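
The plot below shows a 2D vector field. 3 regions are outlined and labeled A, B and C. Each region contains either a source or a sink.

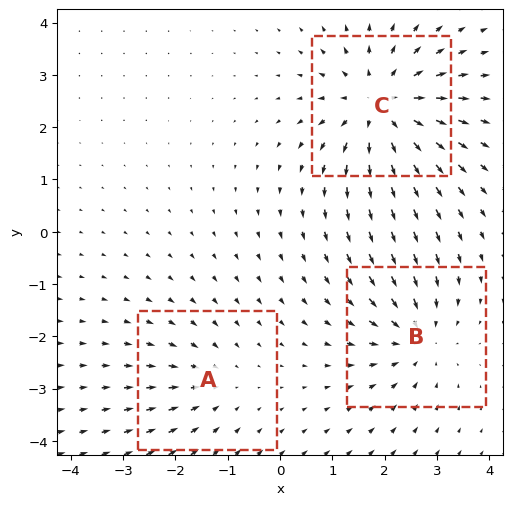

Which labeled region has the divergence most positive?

Divergence at each region's feature centre — A: about -2, B: about -3, C: about +5. Region C is most positive.

C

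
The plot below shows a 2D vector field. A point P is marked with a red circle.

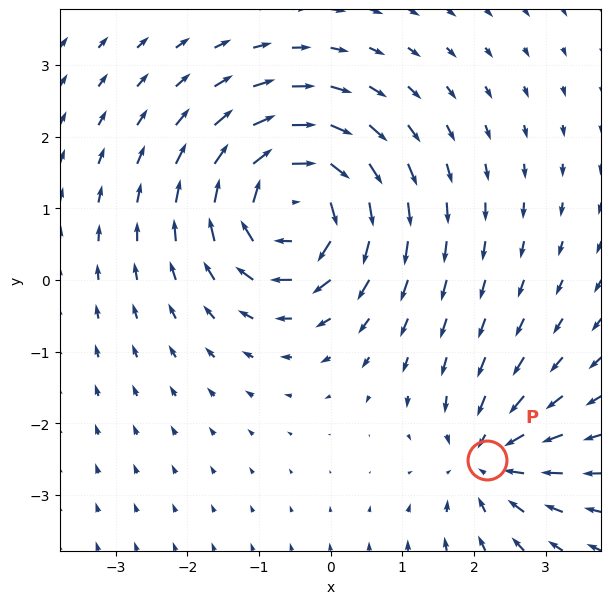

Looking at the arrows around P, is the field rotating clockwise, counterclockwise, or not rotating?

not rotating

Near P at (2.2, -2.5) the arrows show no circulation. The curl there is ≈0.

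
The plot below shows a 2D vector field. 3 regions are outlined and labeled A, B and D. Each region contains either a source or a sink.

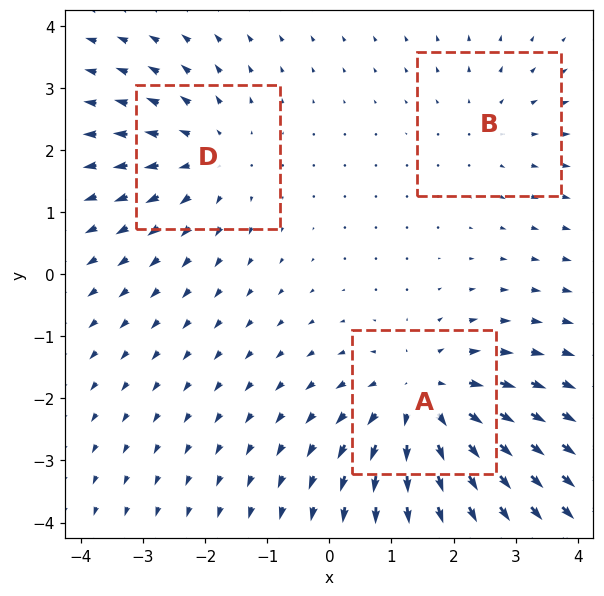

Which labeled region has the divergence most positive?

A

Divergence at each region's feature centre — A: about +4, B: about +2, D: about +3. Region A is most positive.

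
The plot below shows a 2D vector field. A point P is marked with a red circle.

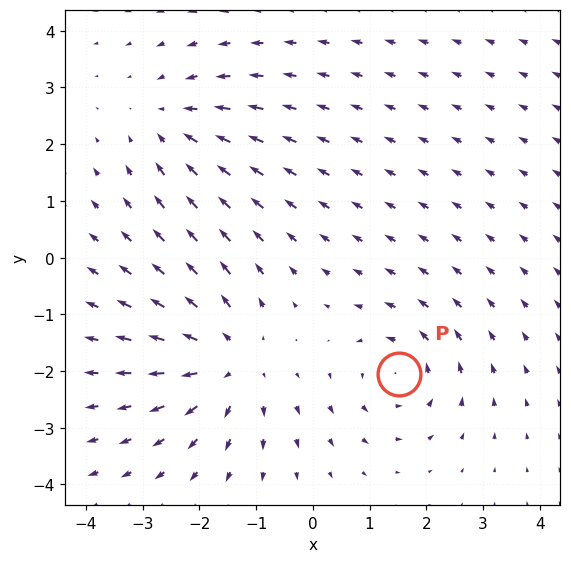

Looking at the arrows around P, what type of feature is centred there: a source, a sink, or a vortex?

vortex

At P (1.5, -2.1) the arrows circulate counterclockwise. Divergence ≈0, curl about +4 — near-zero divergence with nonzero curl is a vortex.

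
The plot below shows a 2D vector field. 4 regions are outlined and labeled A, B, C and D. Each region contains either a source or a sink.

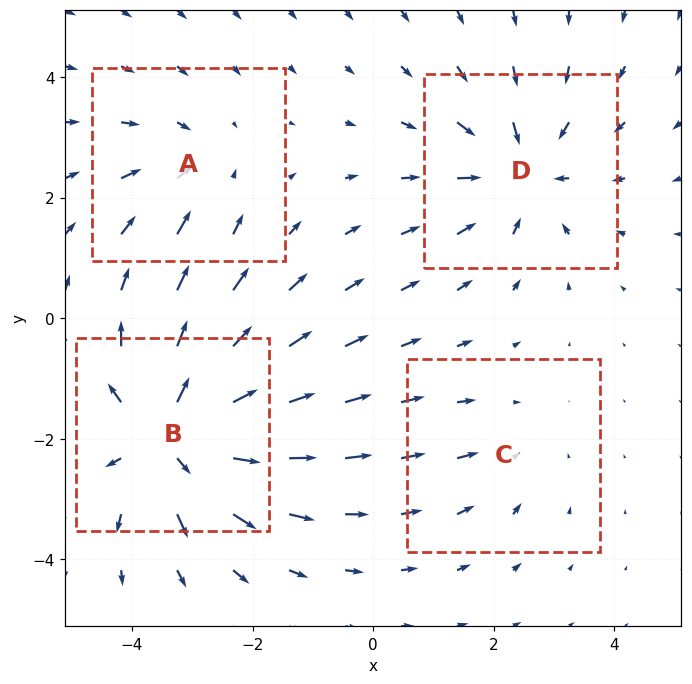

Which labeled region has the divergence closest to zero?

Divergence at each region's feature centre — A: about -3, B: about +7, C: about -2, D: about -5. Region C is closest to zero.

C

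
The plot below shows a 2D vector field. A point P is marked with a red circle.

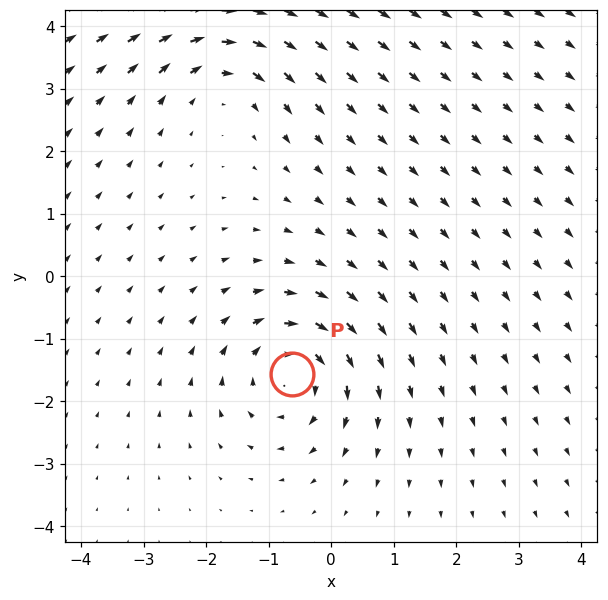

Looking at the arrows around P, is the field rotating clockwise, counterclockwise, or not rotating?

clockwise

Near P at (-0.6, -1.6) the arrows circulate clockwise. The curl (z-component) there is about -4; negative curl means clockwise rotation.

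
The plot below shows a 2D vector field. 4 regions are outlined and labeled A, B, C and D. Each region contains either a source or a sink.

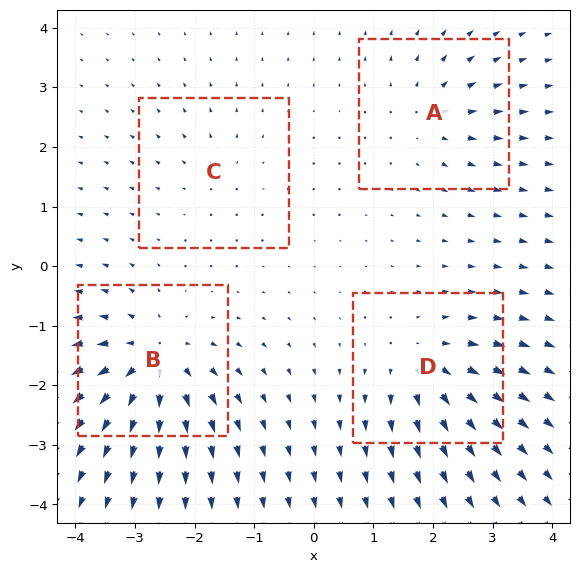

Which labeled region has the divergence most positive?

Divergence at each region's feature centre — A: about +4, B: about +8, C: about +3, D: about +6. Region B is most positive.

B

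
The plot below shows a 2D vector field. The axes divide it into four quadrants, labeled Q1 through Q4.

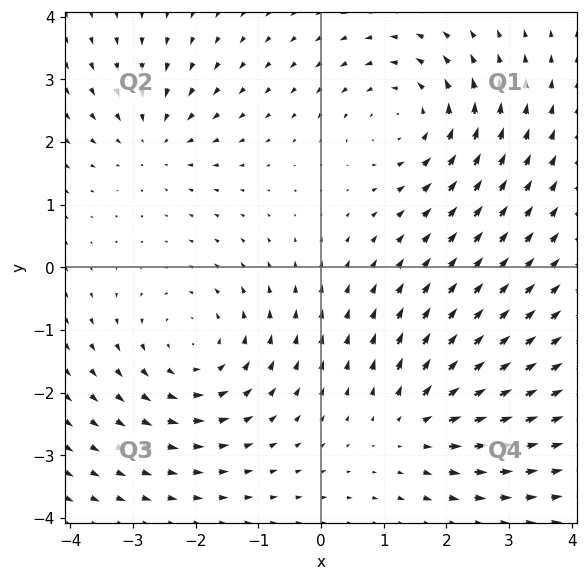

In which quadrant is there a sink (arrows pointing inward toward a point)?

Q2

The sink sits at approximately (-2.7, 2.1), which lies in quadrant Q2. The divergence there is about -3, negative as expected for a sink.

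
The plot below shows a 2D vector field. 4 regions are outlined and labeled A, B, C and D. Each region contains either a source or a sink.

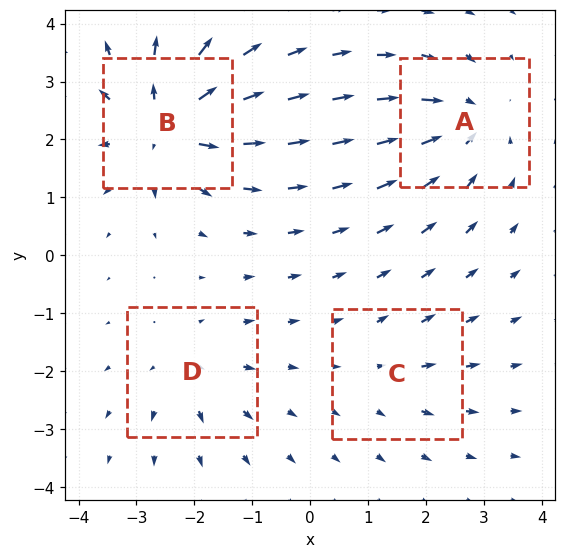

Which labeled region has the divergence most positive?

B

Divergence at each region's feature centre — A: about -5, B: about +7, C: about +2, D: about +3. Region B is most positive.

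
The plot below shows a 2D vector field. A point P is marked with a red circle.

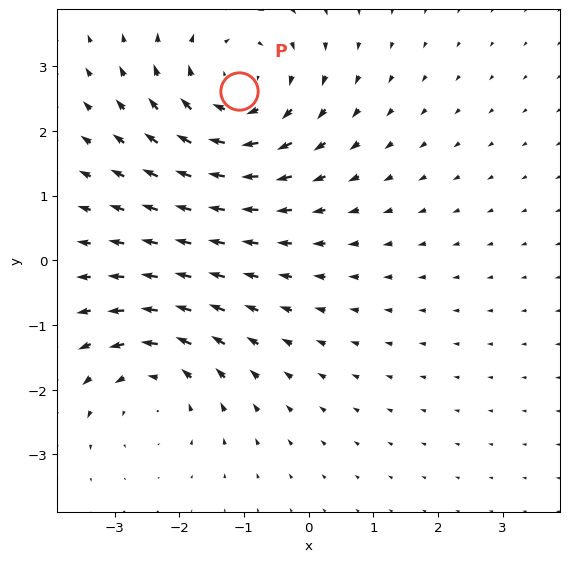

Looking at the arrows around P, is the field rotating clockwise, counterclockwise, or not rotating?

clockwise

Near P at (-1.1, 2.6) the arrows circulate clockwise. The curl (z-component) there is about -4; negative curl means clockwise rotation.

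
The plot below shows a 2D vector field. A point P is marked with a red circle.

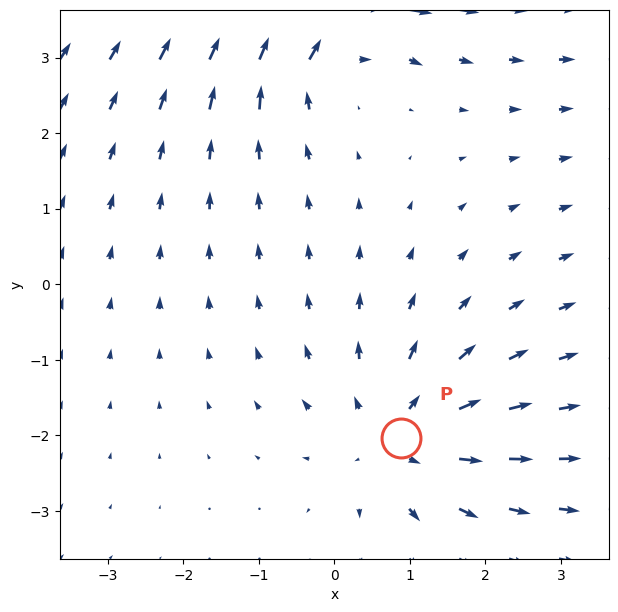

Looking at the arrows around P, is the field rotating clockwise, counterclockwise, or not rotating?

not rotating

Near P at (0.9, -2.0) the arrows show no circulation. The curl there is ≈0.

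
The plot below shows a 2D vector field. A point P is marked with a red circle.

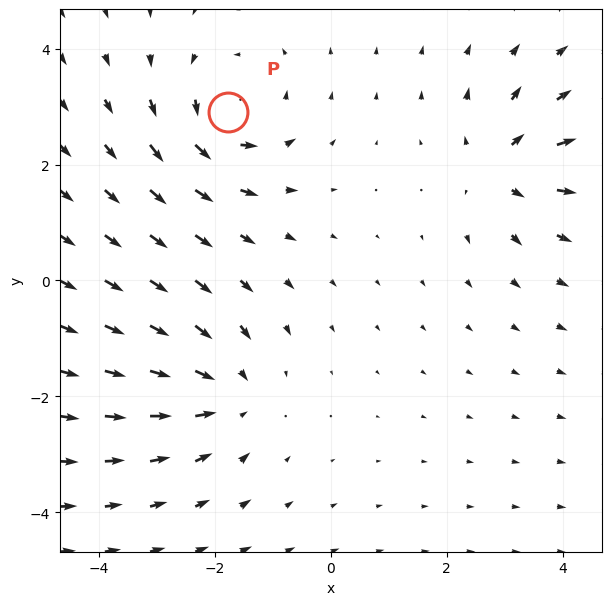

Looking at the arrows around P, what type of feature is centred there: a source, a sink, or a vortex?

vortex

At P (-1.8, 2.9) the arrows circulate counterclockwise. Divergence ≈0, curl about +3 — near-zero divergence with nonzero curl is a vortex.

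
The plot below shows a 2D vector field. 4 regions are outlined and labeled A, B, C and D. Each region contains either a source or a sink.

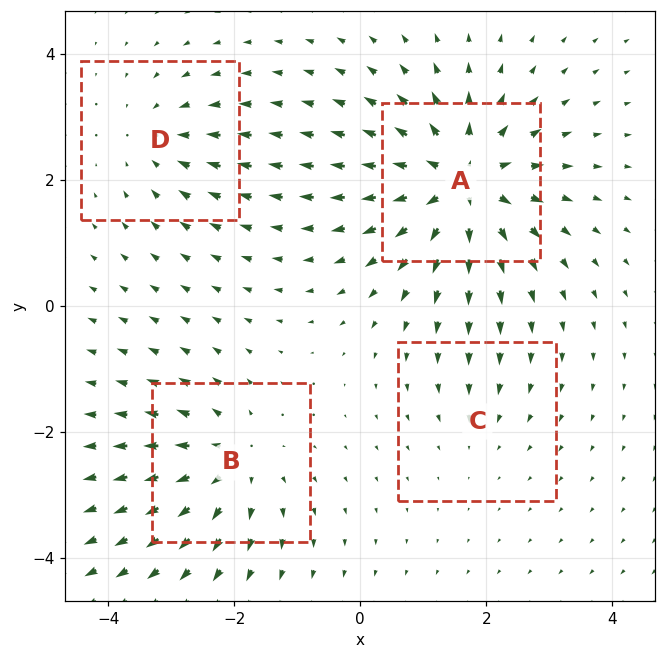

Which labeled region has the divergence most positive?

A

Divergence at each region's feature centre — A: about +8, B: about +5, C: about -2, D: about -3. Region A is most positive.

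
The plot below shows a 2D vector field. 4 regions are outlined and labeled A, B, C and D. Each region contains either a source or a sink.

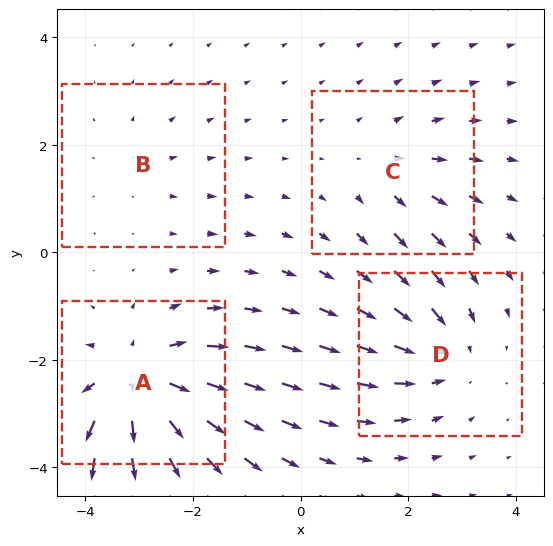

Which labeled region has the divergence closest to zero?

B

Divergence at each region's feature centre — A: about +7, B: about +2, C: about +3, D: about -4. Region B is closest to zero.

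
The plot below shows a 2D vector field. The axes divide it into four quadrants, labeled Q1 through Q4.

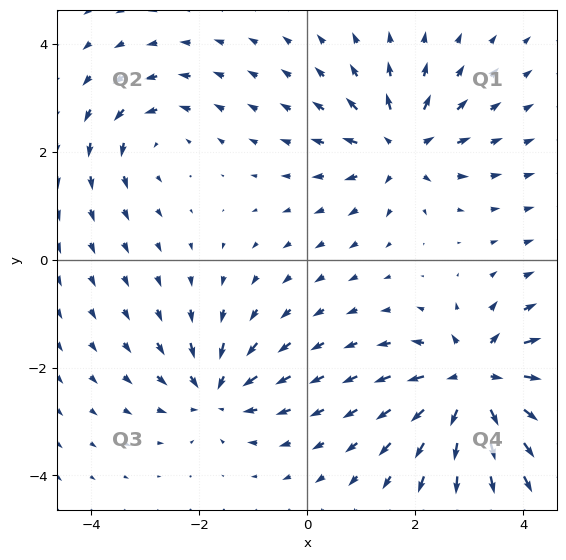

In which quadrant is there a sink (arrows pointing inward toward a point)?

The sink sits at approximately (-1.7, -2.5), which lies in quadrant Q3. The divergence there is about -4, negative as expected for a sink.

Q3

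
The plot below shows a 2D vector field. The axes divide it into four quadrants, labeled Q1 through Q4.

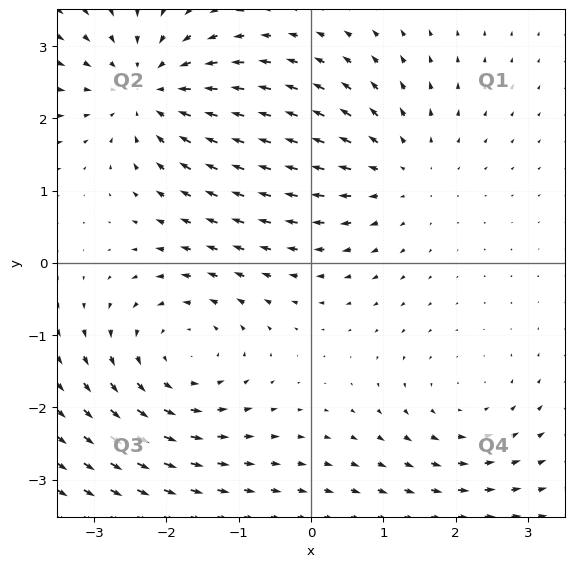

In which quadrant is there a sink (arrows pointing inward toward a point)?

Q2

The sink sits at approximately (-2.2, 2.4), which lies in quadrant Q2. The divergence there is about -4, negative as expected for a sink.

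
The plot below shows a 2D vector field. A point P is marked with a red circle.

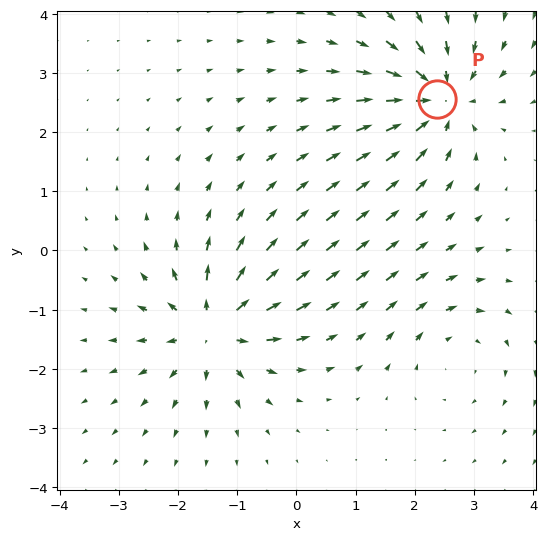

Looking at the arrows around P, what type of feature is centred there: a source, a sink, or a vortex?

sink

At P (2.4, 2.6) the arrows converge inward. Divergence about -6, curl ≈0 — negative divergence with near-zero curl is a sink.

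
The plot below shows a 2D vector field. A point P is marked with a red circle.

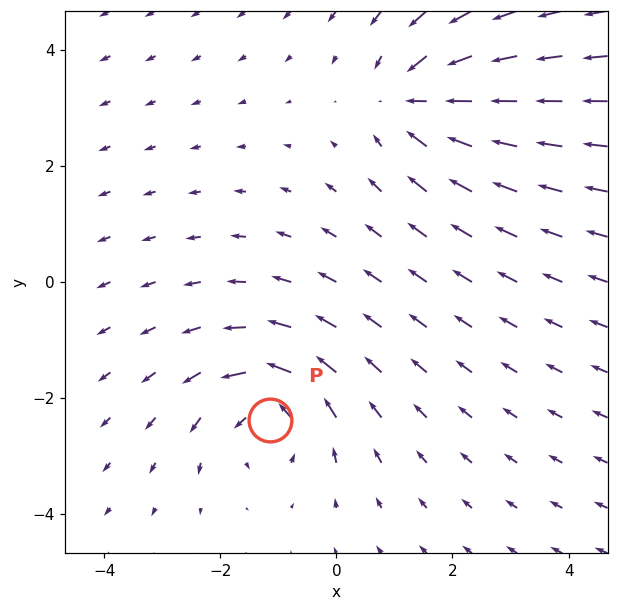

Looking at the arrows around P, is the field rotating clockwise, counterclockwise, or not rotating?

Near P at (-1.1, -2.4) the arrows circulate counterclockwise. The curl (z-component) there is about +3; positive curl means counterclockwise rotation.

counterclockwise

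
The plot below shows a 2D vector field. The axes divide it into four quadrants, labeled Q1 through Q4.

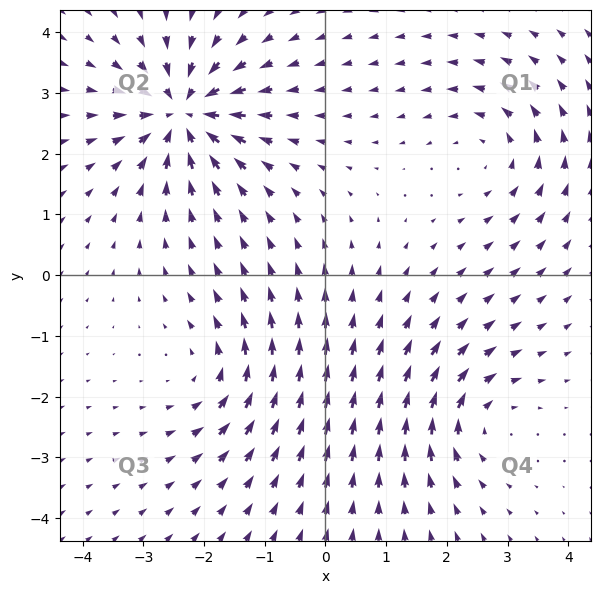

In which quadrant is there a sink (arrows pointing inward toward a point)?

The sink sits at approximately (-2.3, 2.7), which lies in quadrant Q2. The divergence there is about -6, negative as expected for a sink.

Q2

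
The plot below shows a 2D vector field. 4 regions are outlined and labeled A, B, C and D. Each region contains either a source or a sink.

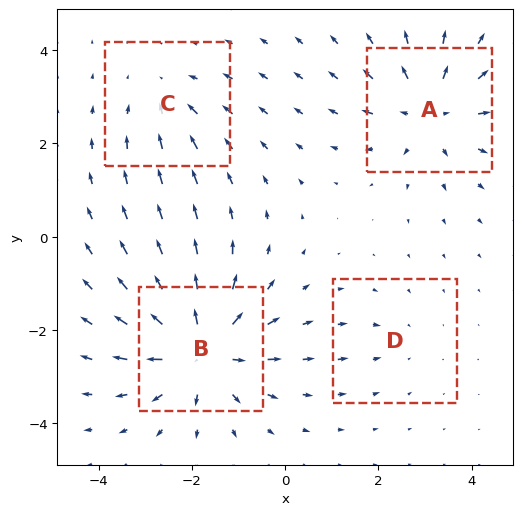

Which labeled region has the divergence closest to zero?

Divergence at each region's feature centre — A: about +5, B: about +6, C: about -3, D: about -2. Region D is closest to zero.

D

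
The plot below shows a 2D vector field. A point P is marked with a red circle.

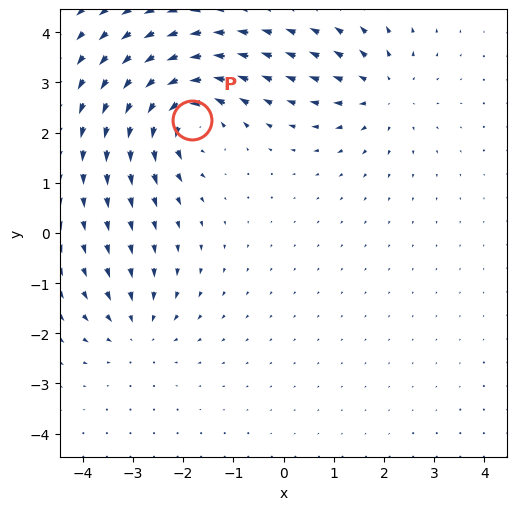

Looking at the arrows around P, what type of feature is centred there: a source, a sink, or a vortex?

At P (-1.8, 2.2) the arrows circulate counterclockwise. Divergence ≈0, curl about +6 — near-zero divergence with nonzero curl is a vortex.

vortex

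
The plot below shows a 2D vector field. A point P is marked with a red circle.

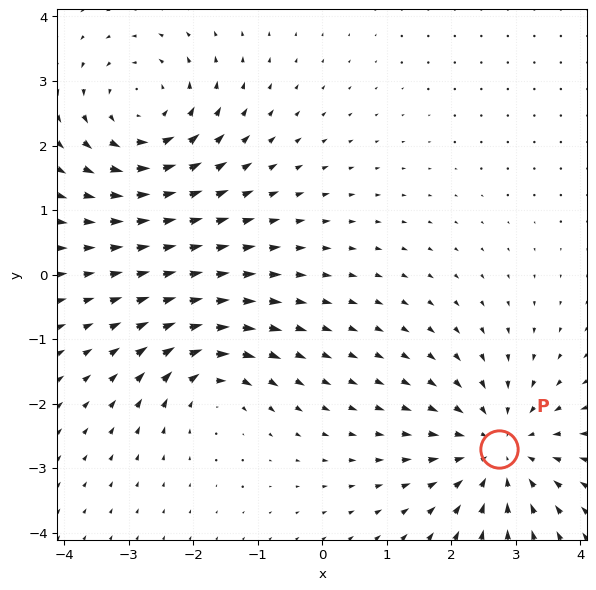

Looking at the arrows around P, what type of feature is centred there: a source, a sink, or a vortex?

At P (2.7, -2.7) the arrows converge inward. Divergence about -4, curl ≈0 — negative divergence with near-zero curl is a sink.

sink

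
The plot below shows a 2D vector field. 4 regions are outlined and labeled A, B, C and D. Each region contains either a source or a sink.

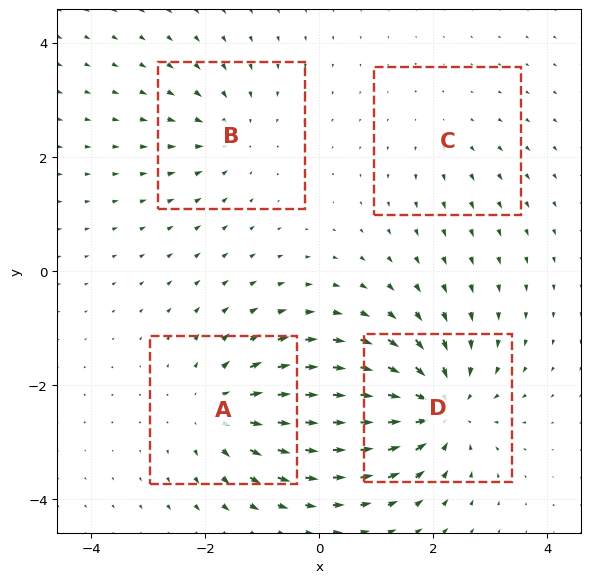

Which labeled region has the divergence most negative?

D

Divergence at each region's feature centre — A: about +5, B: about -3, C: about +2, D: about -7. Region D is most negative.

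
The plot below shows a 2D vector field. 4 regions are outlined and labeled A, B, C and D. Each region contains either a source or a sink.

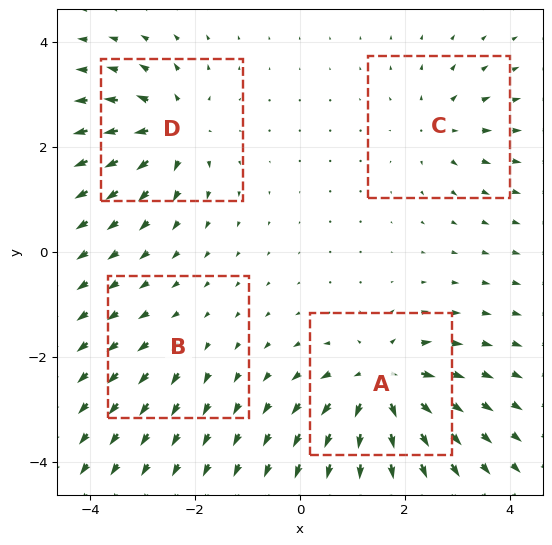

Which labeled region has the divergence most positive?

Divergence at each region's feature centre — A: about +8, B: about +2, C: about +4, D: about +6. Region A is most positive.

A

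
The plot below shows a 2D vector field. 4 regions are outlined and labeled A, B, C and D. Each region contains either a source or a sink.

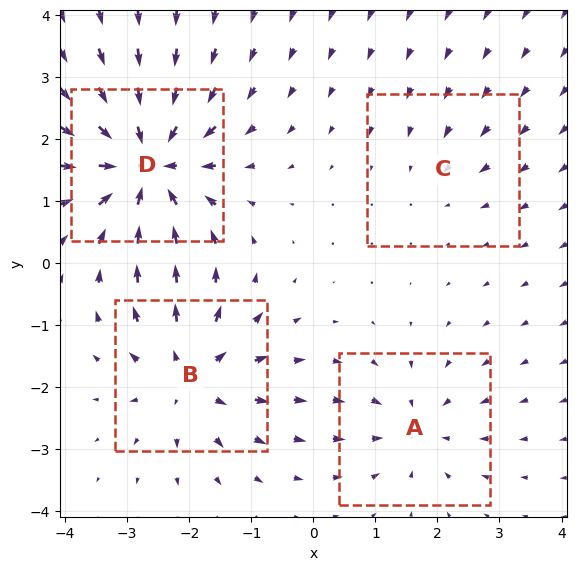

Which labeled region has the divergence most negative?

D

Divergence at each region's feature centre — A: about -4, B: about +5, C: about -2, D: about -8. Region D is most negative.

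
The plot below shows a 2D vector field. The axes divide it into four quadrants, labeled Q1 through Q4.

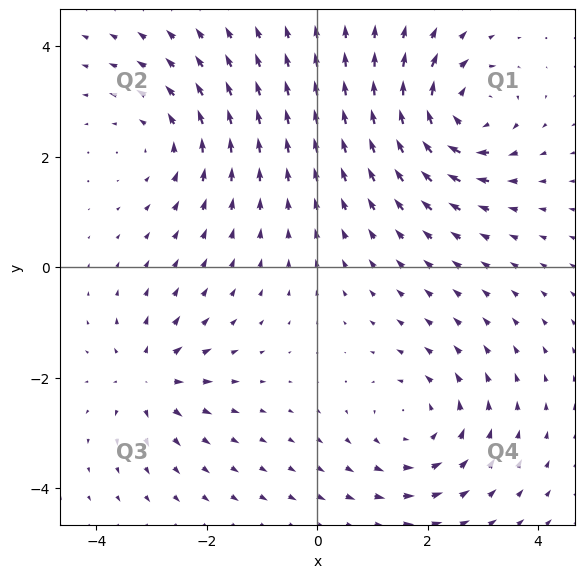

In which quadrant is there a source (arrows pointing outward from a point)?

Q3

The source sits at approximately (-3.1, -2.0), which lies in quadrant Q3. The divergence there is about +4, positive as expected for a source.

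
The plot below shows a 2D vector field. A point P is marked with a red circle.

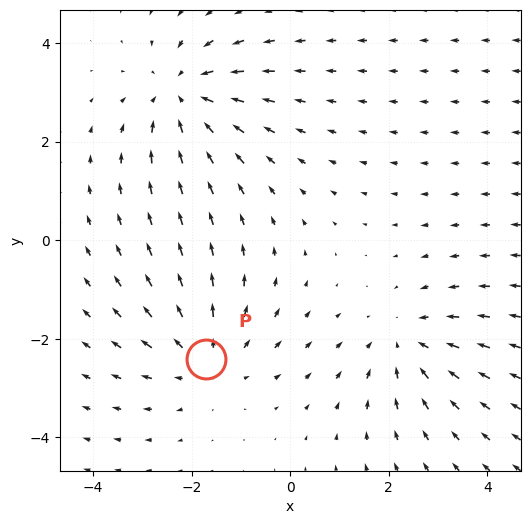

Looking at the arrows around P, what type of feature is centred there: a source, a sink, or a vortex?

At P (-1.7, -2.4) the arrows spread outward. Divergence about +2, curl ≈0 — positive divergence with near-zero curl is a source.

source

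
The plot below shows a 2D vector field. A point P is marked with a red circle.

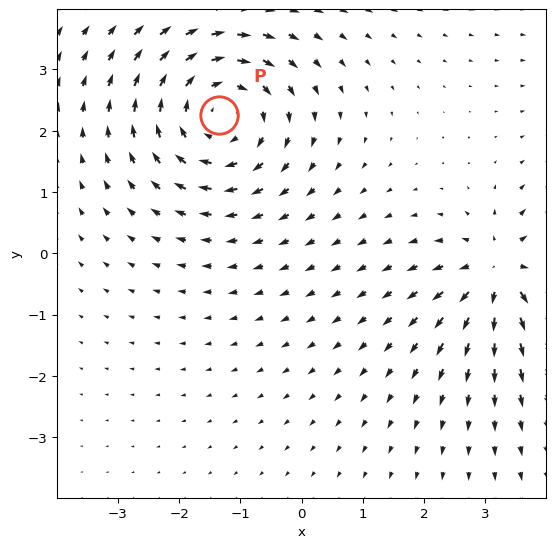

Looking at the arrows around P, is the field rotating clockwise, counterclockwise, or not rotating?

Near P at (-1.3, 2.3) the arrows circulate clockwise. The curl (z-component) there is about -3; negative curl means clockwise rotation.

clockwise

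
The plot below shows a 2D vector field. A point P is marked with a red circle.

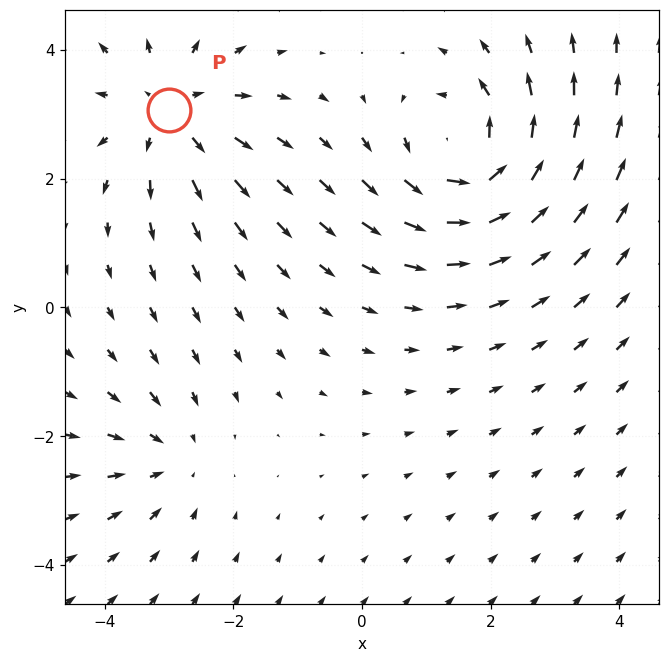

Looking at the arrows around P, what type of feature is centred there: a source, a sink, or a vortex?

At P (-3.0, 3.1) the arrows spread outward. Divergence about +4, curl ≈0 — positive divergence with near-zero curl is a source.

source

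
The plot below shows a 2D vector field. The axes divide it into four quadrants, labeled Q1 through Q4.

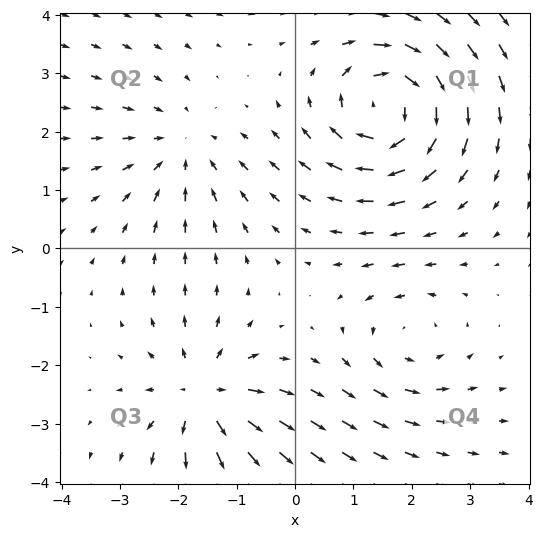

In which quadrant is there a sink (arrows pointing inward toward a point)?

The sink sits at approximately (-1.9, 1.7), which lies in quadrant Q2. The divergence there is about -3, negative as expected for a sink.

Q2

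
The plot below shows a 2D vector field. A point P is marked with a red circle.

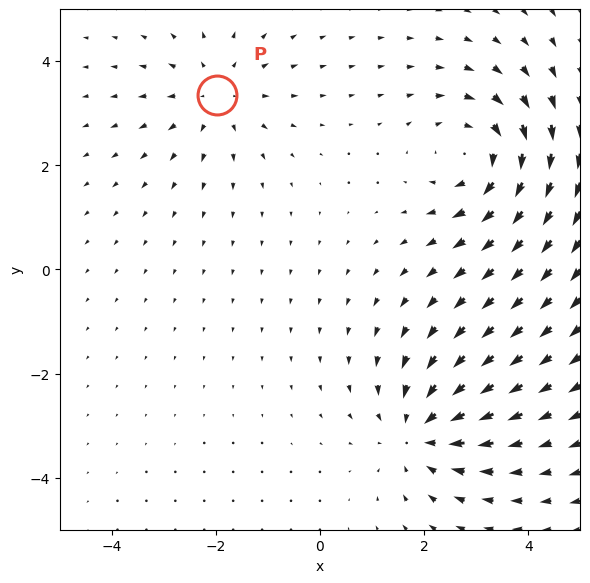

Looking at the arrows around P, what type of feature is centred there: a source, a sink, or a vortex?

At P (-2.0, 3.3) the arrows spread outward. Divergence about +3, curl ≈0 — positive divergence with near-zero curl is a source.

source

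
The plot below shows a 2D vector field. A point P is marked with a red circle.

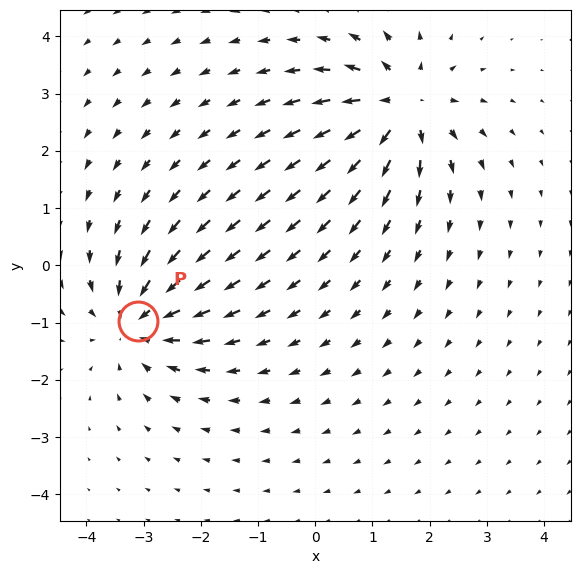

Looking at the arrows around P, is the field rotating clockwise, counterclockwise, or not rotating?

not rotating

Near P at (-3.1, -1.0) the arrows show no circulation. The curl there is ≈0.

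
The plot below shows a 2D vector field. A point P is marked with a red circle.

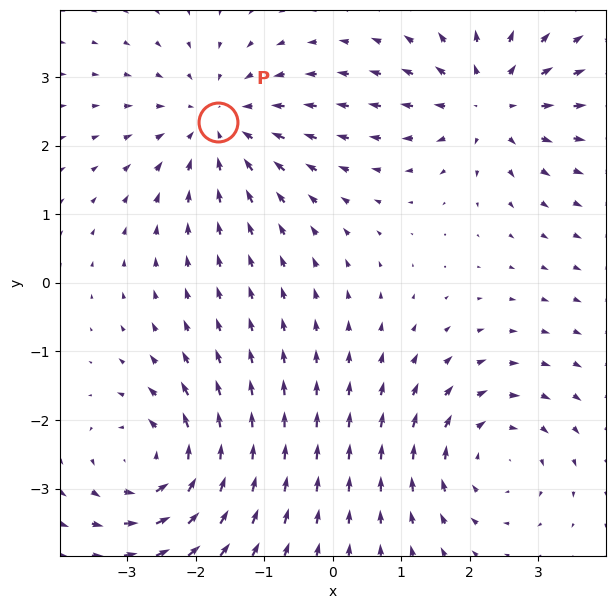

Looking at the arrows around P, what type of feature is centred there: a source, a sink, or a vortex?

At P (-1.7, 2.3) the arrows converge inward. Divergence about -4, curl ≈0 — negative divergence with near-zero curl is a sink.

sink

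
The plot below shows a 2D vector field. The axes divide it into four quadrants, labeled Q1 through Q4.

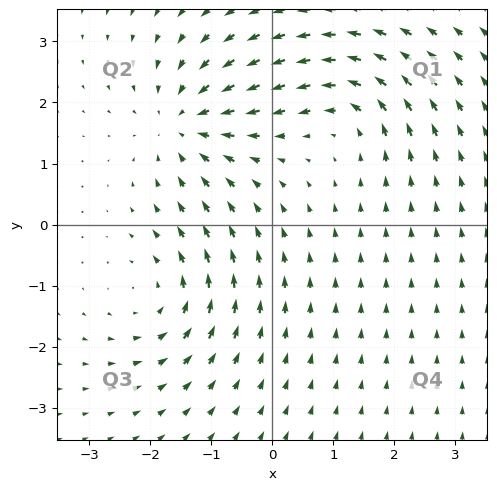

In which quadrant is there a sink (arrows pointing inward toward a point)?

The sink sits at approximately (-1.4, 1.7), which lies in quadrant Q2. The divergence there is about -5, negative as expected for a sink.

Q2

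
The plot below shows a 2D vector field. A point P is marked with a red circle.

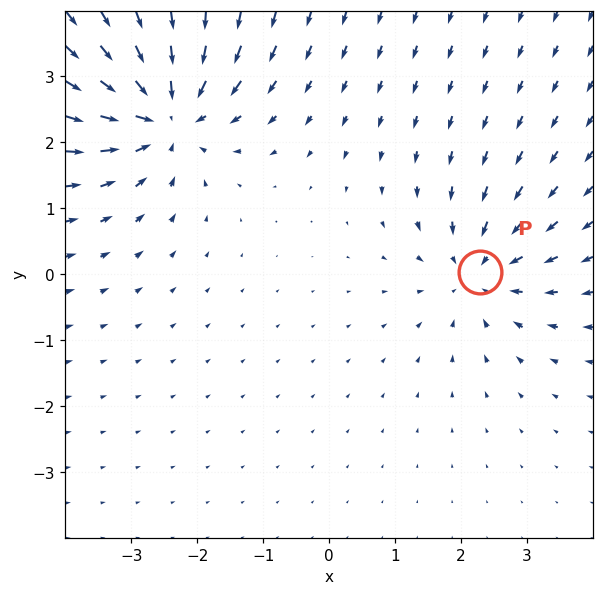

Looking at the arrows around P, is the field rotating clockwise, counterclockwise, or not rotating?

Near P at (2.3, 0.0) the arrows show no circulation. The curl there is ≈0.

not rotating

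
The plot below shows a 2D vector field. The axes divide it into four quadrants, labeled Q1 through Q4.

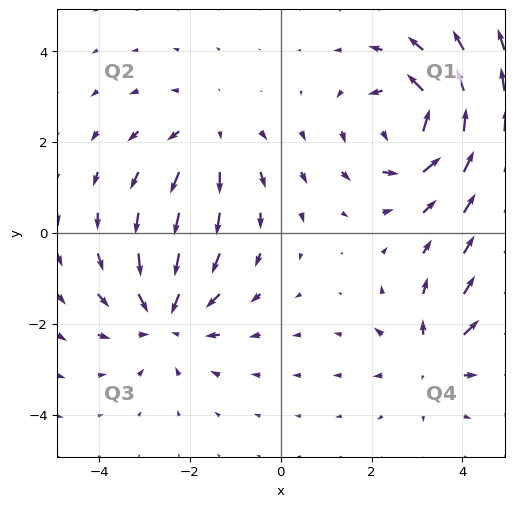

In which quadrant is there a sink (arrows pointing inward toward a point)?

The sink sits at approximately (-2.5, -1.8), which lies in quadrant Q3. The divergence there is about -3, negative as expected for a sink.

Q3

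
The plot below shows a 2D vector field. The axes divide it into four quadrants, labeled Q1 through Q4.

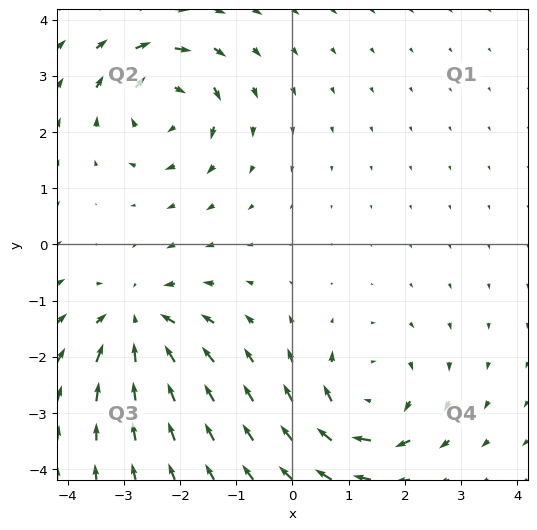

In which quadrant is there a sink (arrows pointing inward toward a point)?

The sink sits at approximately (-2.8, -1.4), which lies in quadrant Q3. The divergence there is about -5, negative as expected for a sink.

Q3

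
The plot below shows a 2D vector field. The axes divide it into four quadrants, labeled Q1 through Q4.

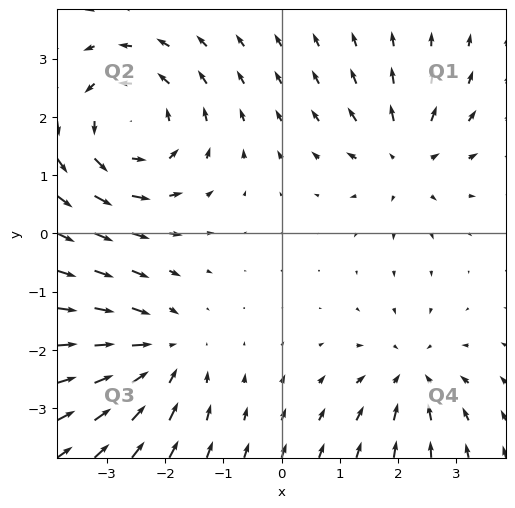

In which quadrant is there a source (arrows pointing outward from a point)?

The source sits at approximately (2.1, 1.3), which lies in quadrant Q1. The divergence there is about +4, positive as expected for a source.

Q1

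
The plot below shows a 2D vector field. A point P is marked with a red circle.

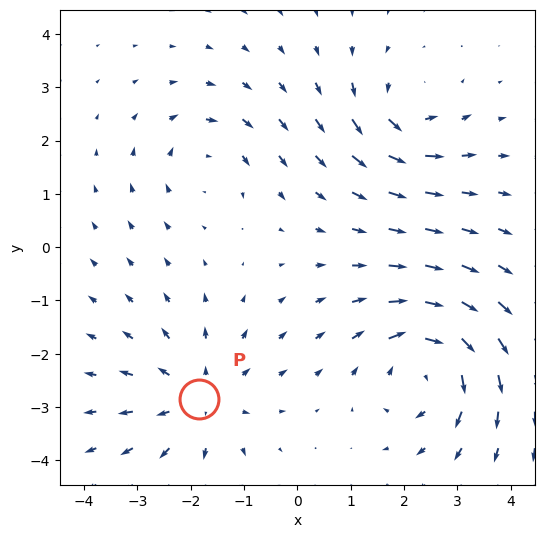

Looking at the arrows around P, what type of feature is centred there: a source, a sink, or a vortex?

source

At P (-1.8, -2.8) the arrows spread outward. Divergence about +3, curl ≈0 — positive divergence with near-zero curl is a source.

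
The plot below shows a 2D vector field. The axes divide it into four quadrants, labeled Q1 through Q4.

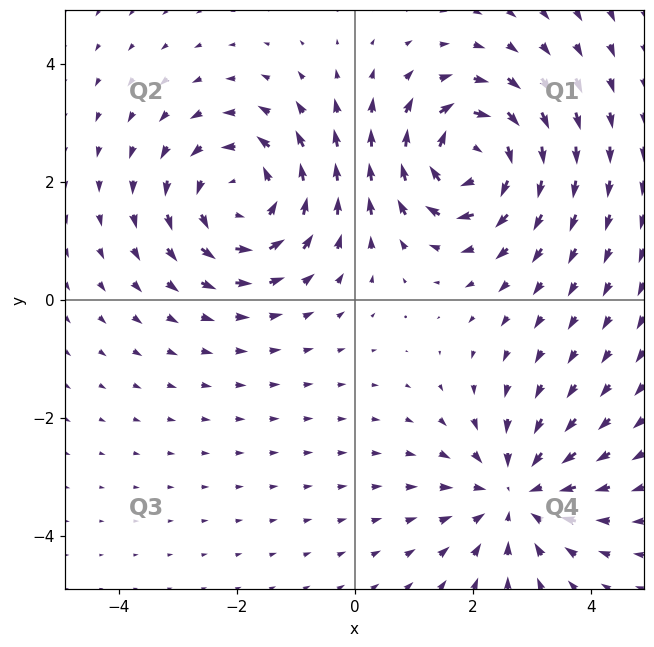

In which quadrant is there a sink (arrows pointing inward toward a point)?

The sink sits at approximately (2.7, -3.3), which lies in quadrant Q4. The divergence there is about -4, negative as expected for a sink.

Q4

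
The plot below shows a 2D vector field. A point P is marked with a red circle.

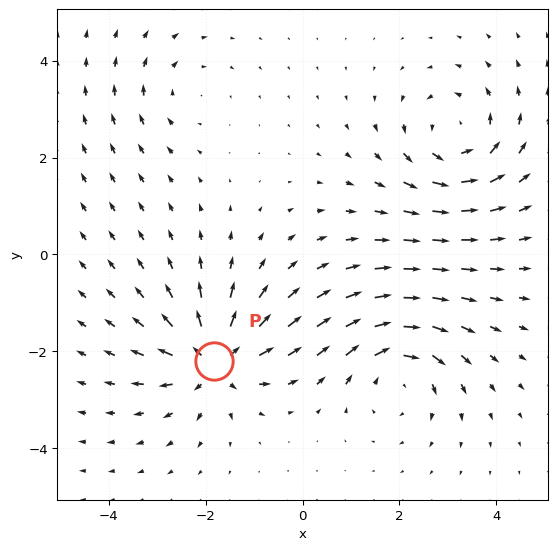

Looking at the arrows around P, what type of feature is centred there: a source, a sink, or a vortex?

At P (-1.8, -2.2) the arrows spread outward. Divergence about +7, curl ≈0 — positive divergence with near-zero curl is a source.

source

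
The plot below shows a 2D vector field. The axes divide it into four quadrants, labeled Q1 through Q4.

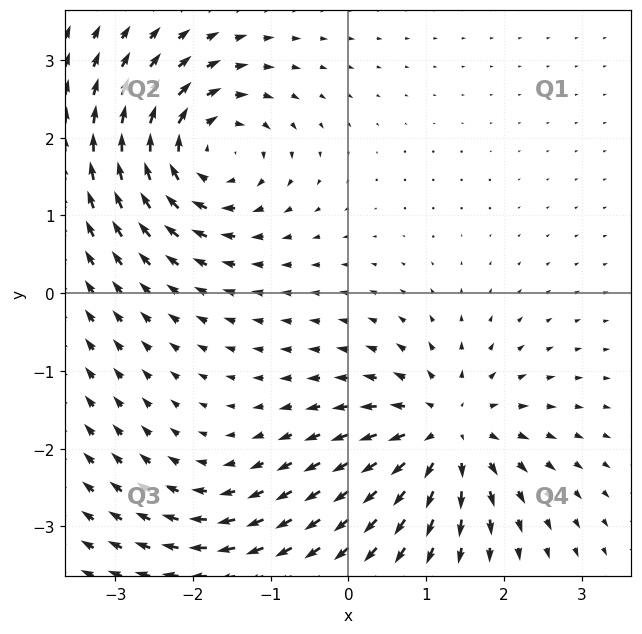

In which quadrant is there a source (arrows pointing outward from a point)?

The source sits at approximately (1.3, -1.8), which lies in quadrant Q4. The divergence there is about +6, positive as expected for a source.

Q4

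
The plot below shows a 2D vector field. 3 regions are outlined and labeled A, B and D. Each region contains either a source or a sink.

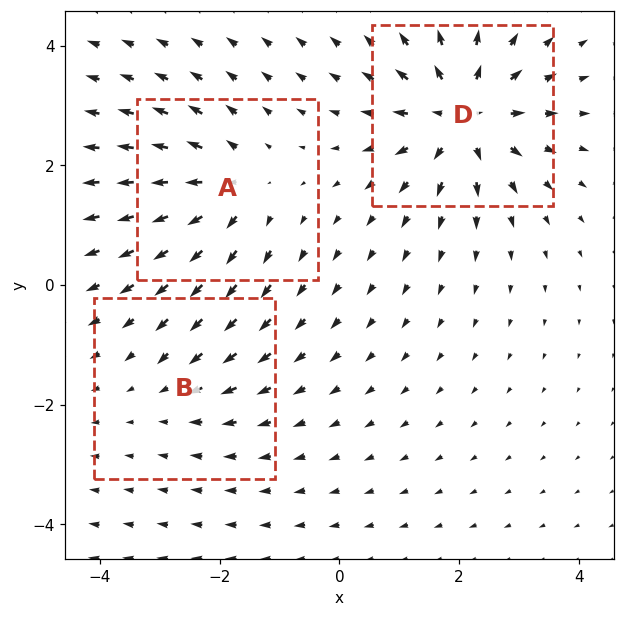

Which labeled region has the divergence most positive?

Divergence at each region's feature centre — A: about +4, B: about -2, D: about +6. Region D is most positive.

D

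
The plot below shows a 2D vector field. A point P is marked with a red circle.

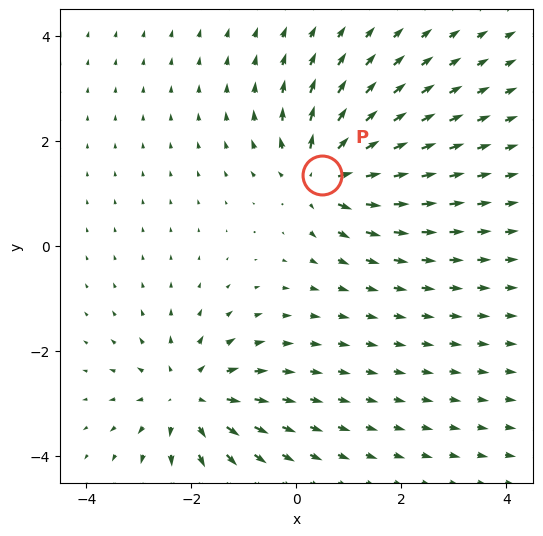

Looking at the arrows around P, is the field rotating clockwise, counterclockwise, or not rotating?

not rotating

Near P at (0.5, 1.3) the arrows show no circulation. The curl there is ≈0.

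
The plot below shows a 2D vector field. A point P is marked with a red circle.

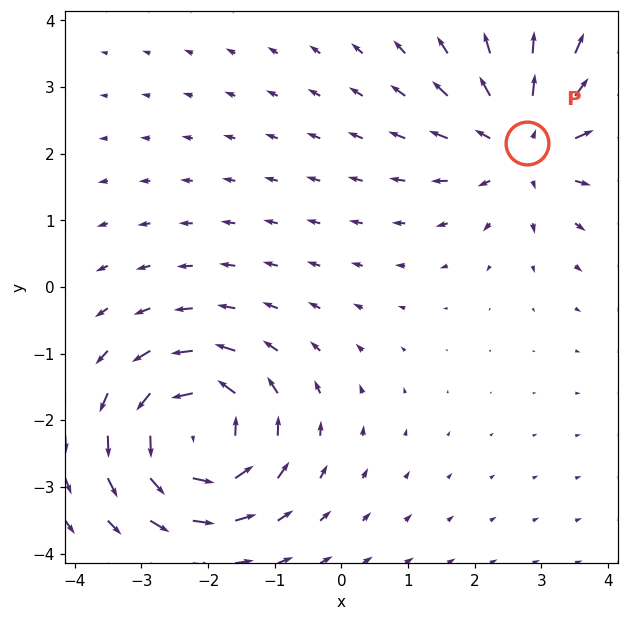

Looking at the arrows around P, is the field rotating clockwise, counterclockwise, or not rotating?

Near P at (2.8, 2.2) the arrows show no circulation. The curl there is ≈0.

not rotating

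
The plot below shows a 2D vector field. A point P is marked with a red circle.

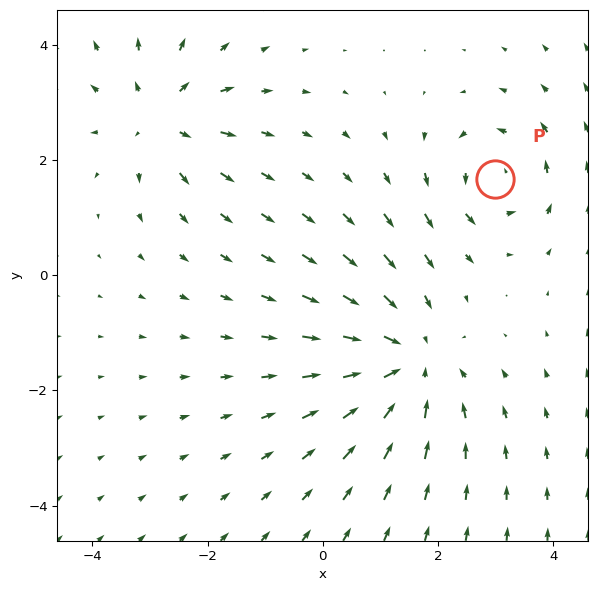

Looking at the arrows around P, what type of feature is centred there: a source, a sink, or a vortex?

vortex

At P (3.0, 1.7) the arrows circulate counterclockwise. Divergence ≈0, curl about +4 — near-zero divergence with nonzero curl is a vortex.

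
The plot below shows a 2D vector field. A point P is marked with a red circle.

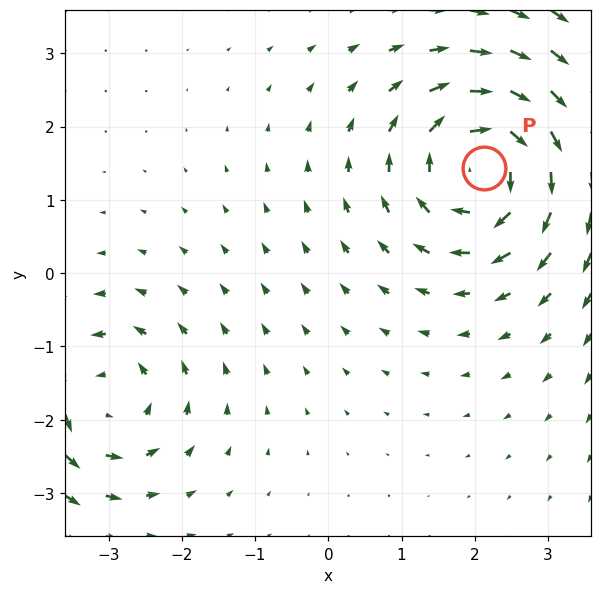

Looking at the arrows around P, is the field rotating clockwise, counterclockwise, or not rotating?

Near P at (2.1, 1.4) the arrows circulate clockwise. The curl (z-component) there is about -5; negative curl means clockwise rotation.

clockwise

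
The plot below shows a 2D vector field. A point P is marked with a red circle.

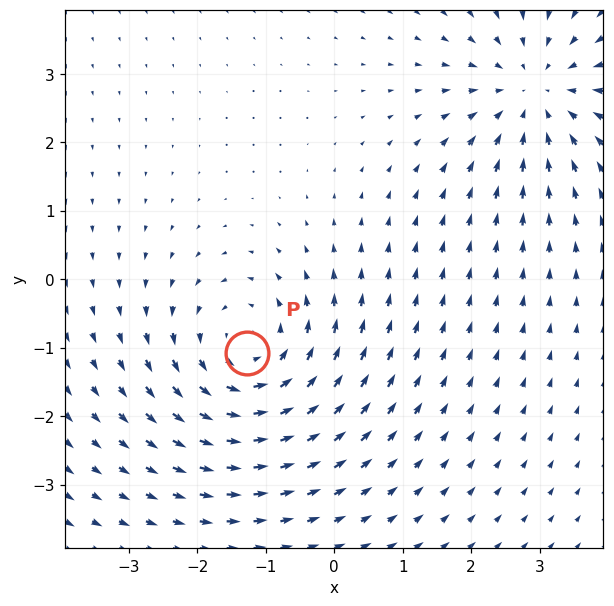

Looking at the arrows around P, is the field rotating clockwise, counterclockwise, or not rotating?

counterclockwise

Near P at (-1.3, -1.1) the arrows circulate counterclockwise. The curl (z-component) there is about +4; positive curl means counterclockwise rotation.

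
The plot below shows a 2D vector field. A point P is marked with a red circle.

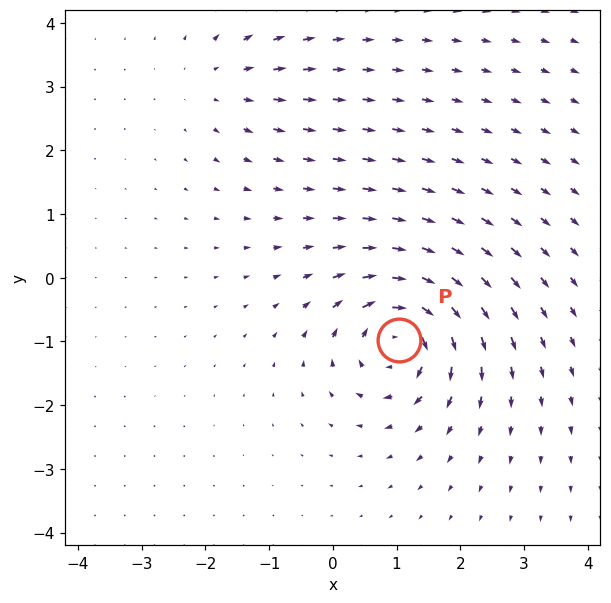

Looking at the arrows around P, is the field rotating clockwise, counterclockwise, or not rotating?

clockwise

Near P at (1.0, -1.0) the arrows circulate clockwise. The curl (z-component) there is about -7; negative curl means clockwise rotation.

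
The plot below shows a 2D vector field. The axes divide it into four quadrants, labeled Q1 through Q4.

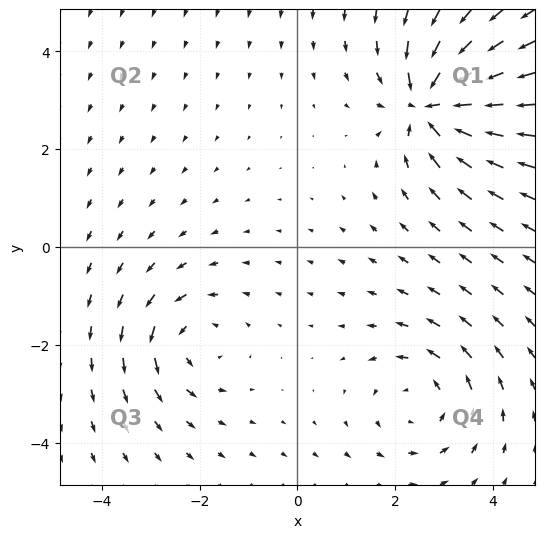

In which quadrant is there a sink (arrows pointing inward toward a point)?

The sink sits at approximately (2.8, 2.9), which lies in quadrant Q1. The divergence there is about -6, negative as expected for a sink.

Q1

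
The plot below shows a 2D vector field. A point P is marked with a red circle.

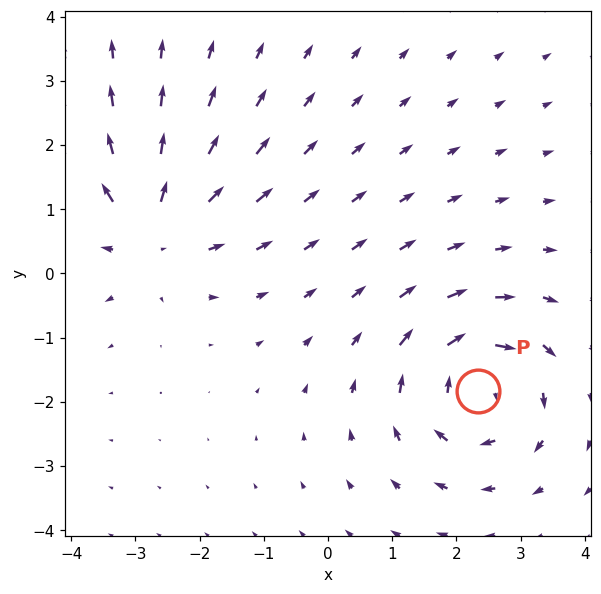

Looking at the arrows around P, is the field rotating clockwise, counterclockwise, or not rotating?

Near P at (2.3, -1.8) the arrows circulate clockwise. The curl (z-component) there is about -4; negative curl means clockwise rotation.

clockwise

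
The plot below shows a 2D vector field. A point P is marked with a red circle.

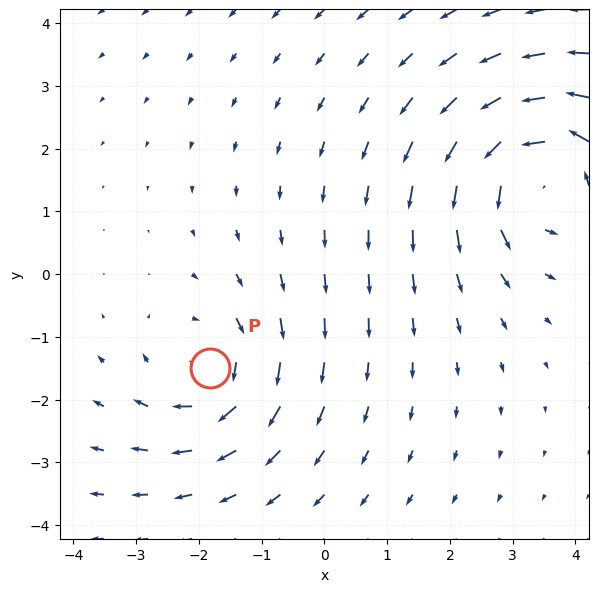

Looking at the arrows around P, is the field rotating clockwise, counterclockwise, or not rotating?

Near P at (-1.8, -1.5) the arrows circulate clockwise. The curl (z-component) there is about -3; negative curl means clockwise rotation.

clockwise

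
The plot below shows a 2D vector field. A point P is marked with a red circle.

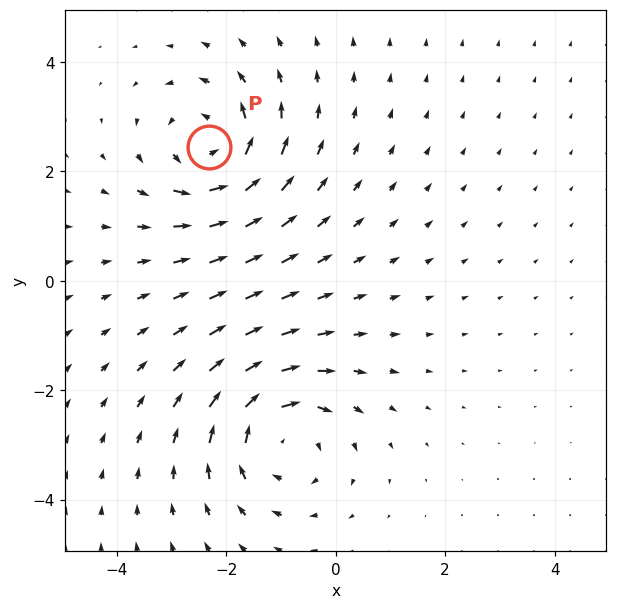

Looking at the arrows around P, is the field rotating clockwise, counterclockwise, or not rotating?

counterclockwise

Near P at (-2.3, 2.4) the arrows circulate counterclockwise. The curl (z-component) there is about +4; positive curl means counterclockwise rotation.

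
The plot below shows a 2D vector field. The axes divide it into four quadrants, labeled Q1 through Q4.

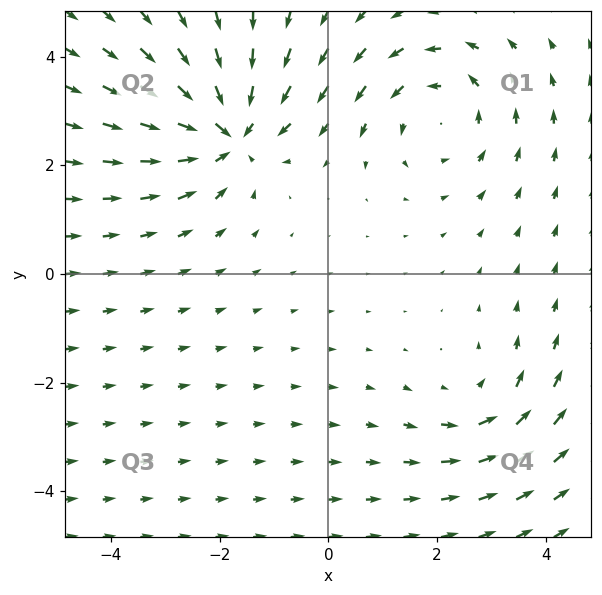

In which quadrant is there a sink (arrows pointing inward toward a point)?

The sink sits at approximately (-1.8, 2.6), which lies in quadrant Q2. The divergence there is about -6, negative as expected for a sink.

Q2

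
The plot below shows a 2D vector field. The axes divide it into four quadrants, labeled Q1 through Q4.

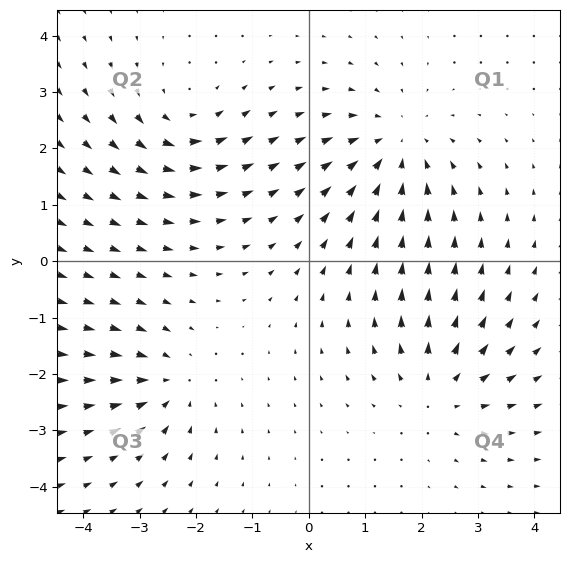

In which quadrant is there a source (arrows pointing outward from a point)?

Q4

The source sits at approximately (2.3, -2.3), which lies in quadrant Q4. The divergence there is about +4, positive as expected for a source.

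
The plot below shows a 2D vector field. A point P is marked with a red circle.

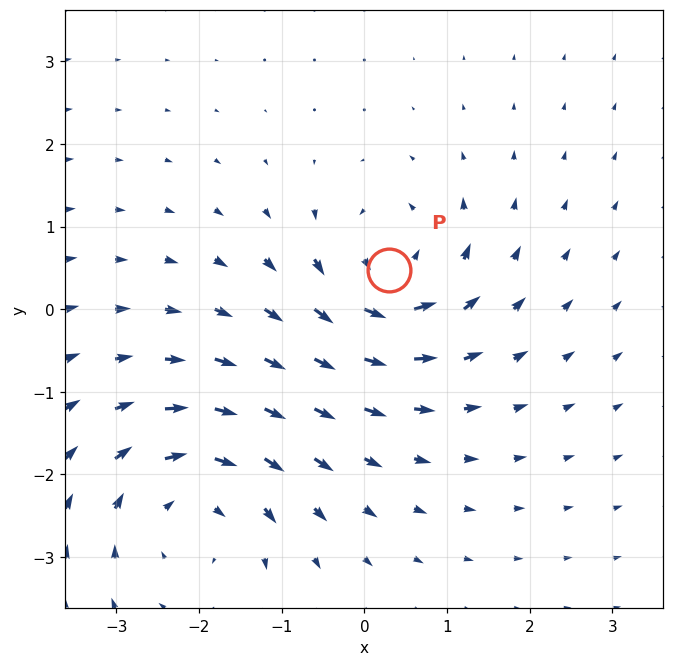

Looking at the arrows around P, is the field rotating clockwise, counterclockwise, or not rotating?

Near P at (0.3, 0.5) the arrows circulate counterclockwise. The curl (z-component) there is about +4; positive curl means counterclockwise rotation.

counterclockwise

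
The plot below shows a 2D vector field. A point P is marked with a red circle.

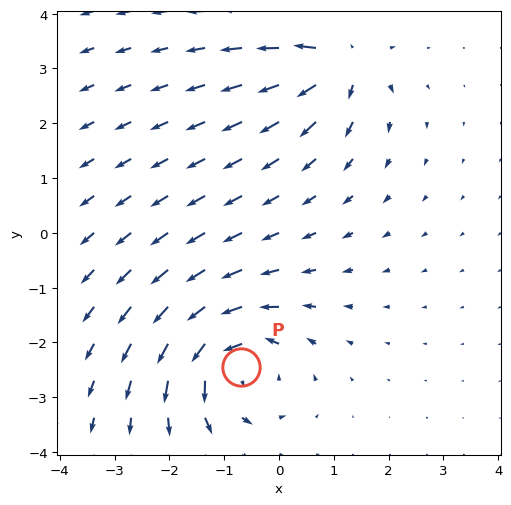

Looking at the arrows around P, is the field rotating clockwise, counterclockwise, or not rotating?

Near P at (-0.7, -2.4) the arrows circulate counterclockwise. The curl (z-component) there is about +4; positive curl means counterclockwise rotation.

counterclockwise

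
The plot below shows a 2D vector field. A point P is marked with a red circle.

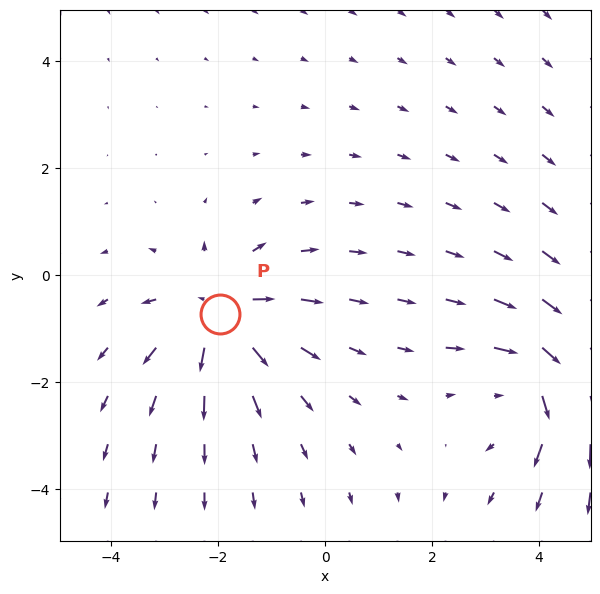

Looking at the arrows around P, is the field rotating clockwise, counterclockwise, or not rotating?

Near P at (-2.0, -0.7) the arrows show no circulation. The curl there is ≈0.

not rotating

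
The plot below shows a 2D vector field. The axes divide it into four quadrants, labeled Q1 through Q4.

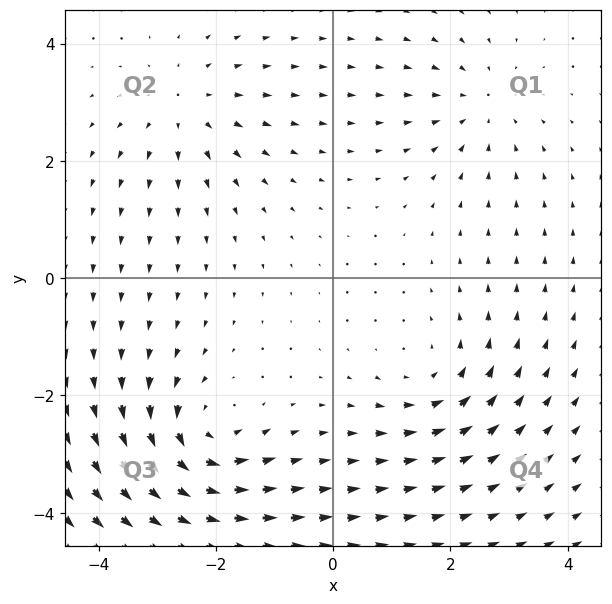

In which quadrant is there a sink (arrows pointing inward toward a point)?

Q1

The sink sits at approximately (2.5, 2.9), which lies in quadrant Q1. The divergence there is about -3, negative as expected for a sink.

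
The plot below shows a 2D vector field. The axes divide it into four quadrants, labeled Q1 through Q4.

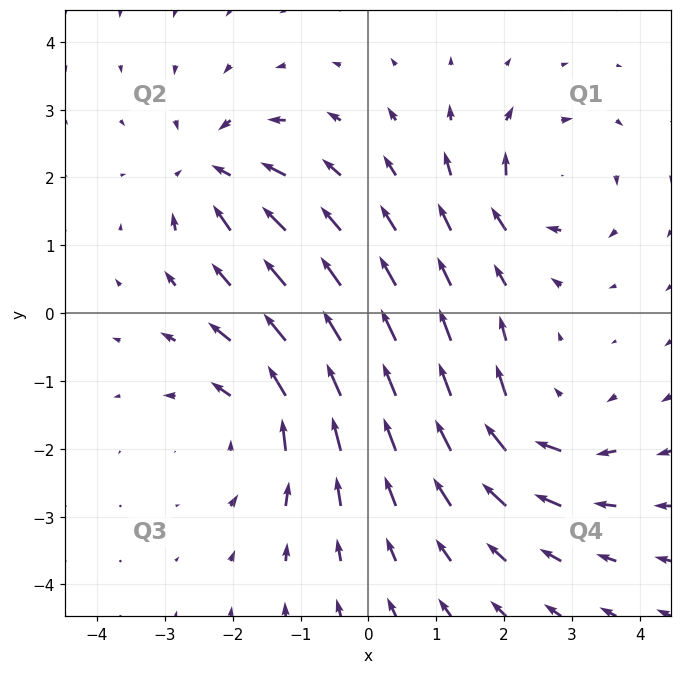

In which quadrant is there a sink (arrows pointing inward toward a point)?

The sink sits at approximately (-2.3, 2.1), which lies in quadrant Q2. The divergence there is about -5, negative as expected for a sink.

Q2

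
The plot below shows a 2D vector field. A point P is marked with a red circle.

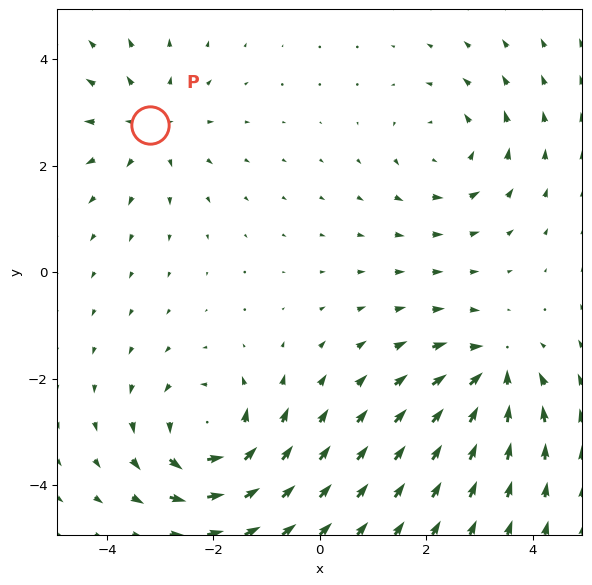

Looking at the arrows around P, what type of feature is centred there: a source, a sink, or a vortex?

At P (-3.2, 2.8) the arrows spread outward. Divergence about +3, curl ≈0 — positive divergence with near-zero curl is a source.

source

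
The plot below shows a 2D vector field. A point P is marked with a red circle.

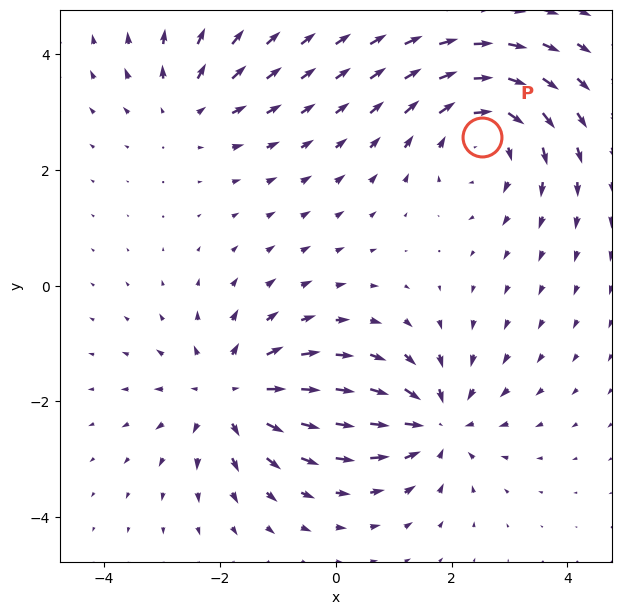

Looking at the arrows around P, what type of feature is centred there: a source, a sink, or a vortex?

vortex

At P (2.5, 2.6) the arrows circulate clockwise. Divergence ≈0, curl about -4 — near-zero divergence with nonzero curl is a vortex.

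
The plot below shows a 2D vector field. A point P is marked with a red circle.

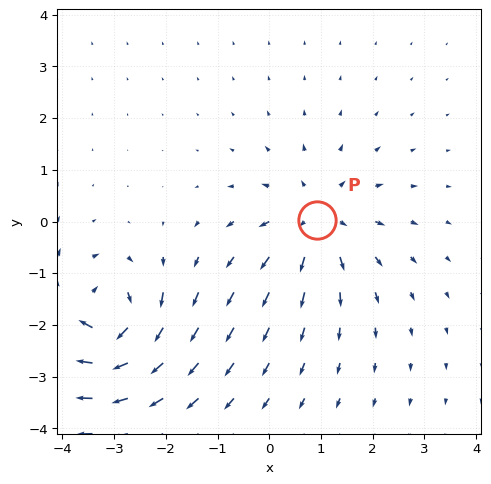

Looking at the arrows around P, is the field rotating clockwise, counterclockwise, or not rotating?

Near P at (0.9, 0.0) the arrows show no circulation. The curl there is ≈0.

not rotating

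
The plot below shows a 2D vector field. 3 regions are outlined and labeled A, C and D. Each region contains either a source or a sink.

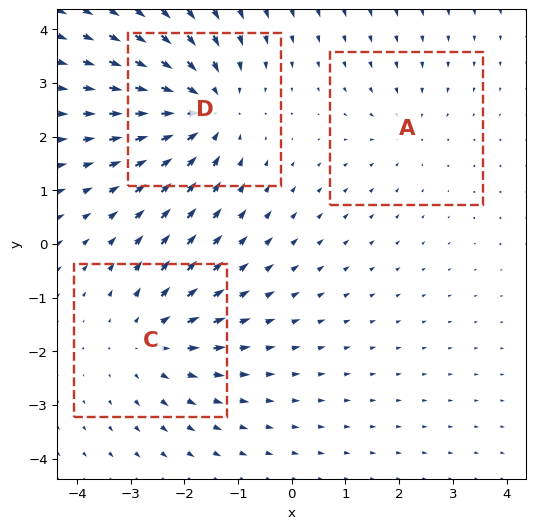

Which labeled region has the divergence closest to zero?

A

Divergence at each region's feature centre — A: about -2, C: about +3, D: about -4. Region A is closest to zero.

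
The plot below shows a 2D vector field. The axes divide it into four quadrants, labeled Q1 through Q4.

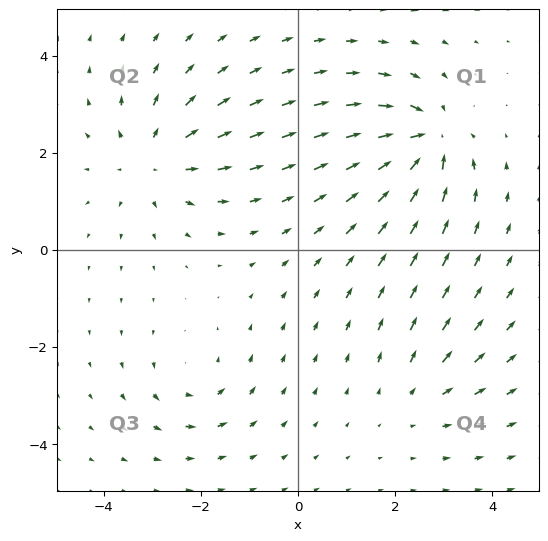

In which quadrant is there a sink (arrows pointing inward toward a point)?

Q1

The sink sits at approximately (2.7, 2.3), which lies in quadrant Q1. The divergence there is about -7, negative as expected for a sink.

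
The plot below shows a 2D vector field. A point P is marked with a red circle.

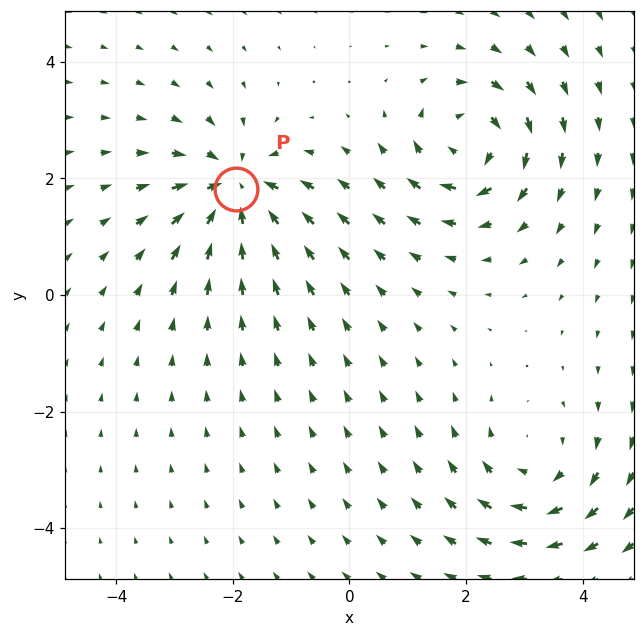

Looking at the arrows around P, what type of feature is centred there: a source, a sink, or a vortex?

sink

At P (-2.0, 1.8) the arrows converge inward. Divergence about -6, curl ≈0 — negative divergence with near-zero curl is a sink.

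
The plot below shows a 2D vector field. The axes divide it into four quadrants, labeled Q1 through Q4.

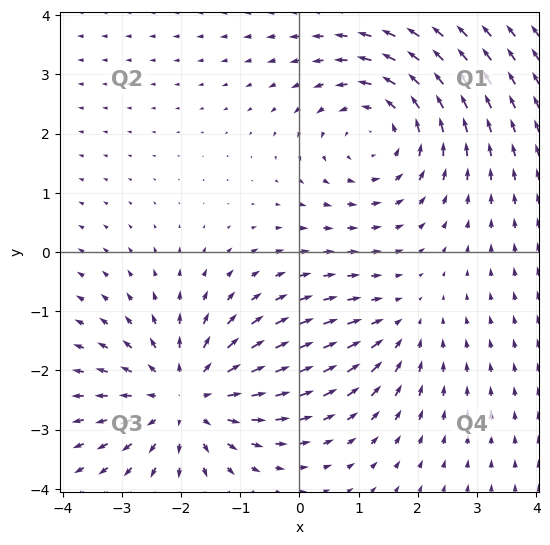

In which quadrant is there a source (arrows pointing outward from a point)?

Q3

The source sits at approximately (-1.9, -2.5), which lies in quadrant Q3. The divergence there is about +4, positive as expected for a source.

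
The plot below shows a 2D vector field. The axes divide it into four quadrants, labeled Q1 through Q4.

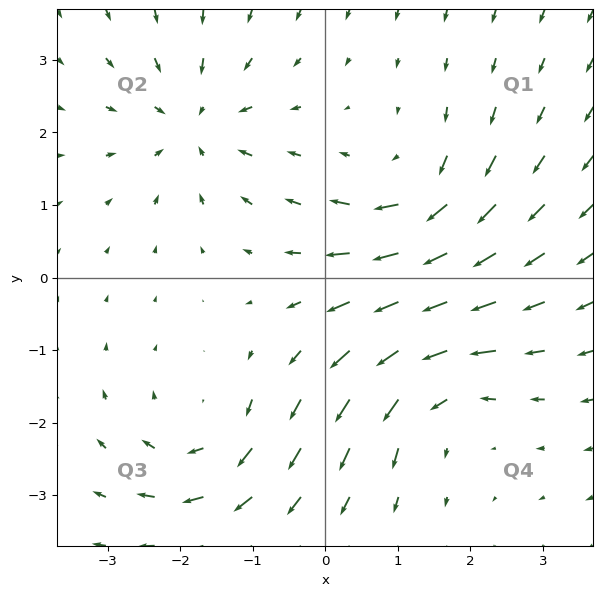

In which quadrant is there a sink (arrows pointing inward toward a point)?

Q2

The sink sits at approximately (-1.8, 2.1), which lies in quadrant Q2. The divergence there is about -5, negative as expected for a sink.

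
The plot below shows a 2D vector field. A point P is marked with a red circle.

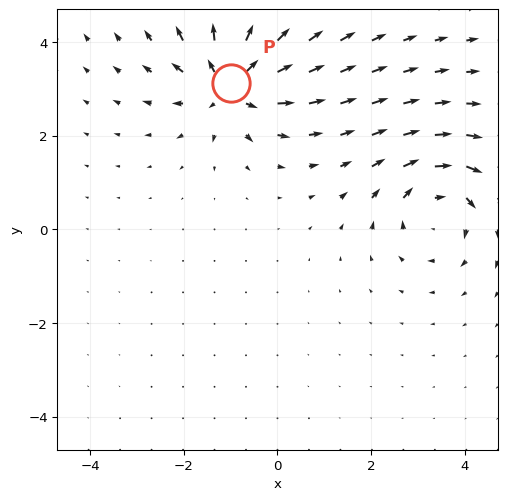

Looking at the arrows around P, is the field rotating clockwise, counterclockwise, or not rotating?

Near P at (-1.0, 3.1) the arrows show no circulation. The curl there is ≈0.

not rotating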